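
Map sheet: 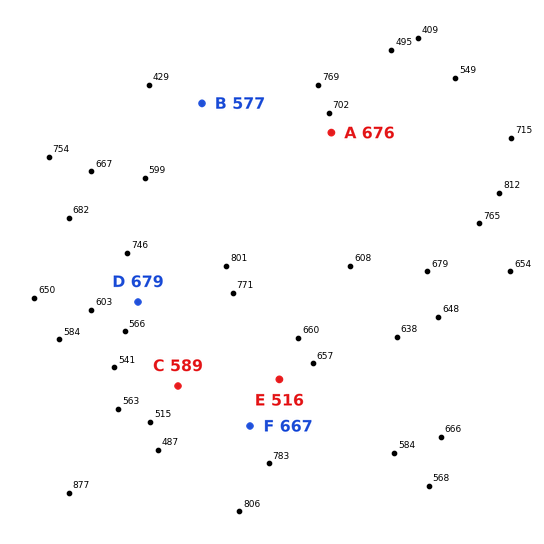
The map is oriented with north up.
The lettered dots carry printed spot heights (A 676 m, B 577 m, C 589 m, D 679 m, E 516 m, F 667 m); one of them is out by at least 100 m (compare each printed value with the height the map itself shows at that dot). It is E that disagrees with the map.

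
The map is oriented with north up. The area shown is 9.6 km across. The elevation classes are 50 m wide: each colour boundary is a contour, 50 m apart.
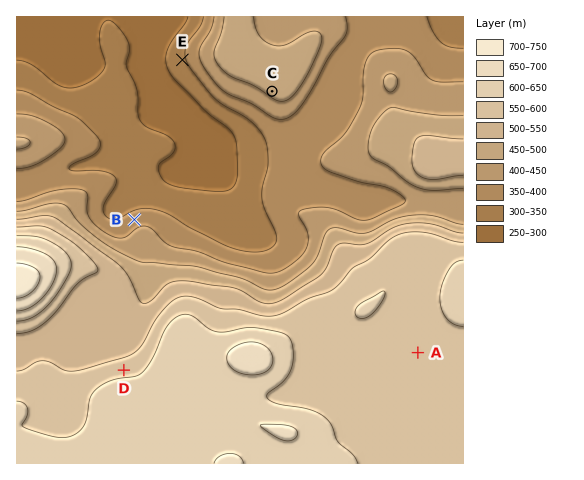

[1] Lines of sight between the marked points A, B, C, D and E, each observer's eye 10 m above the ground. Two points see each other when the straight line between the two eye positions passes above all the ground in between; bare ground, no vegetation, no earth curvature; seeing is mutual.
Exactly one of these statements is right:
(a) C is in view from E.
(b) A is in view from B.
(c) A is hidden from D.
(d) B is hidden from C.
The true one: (c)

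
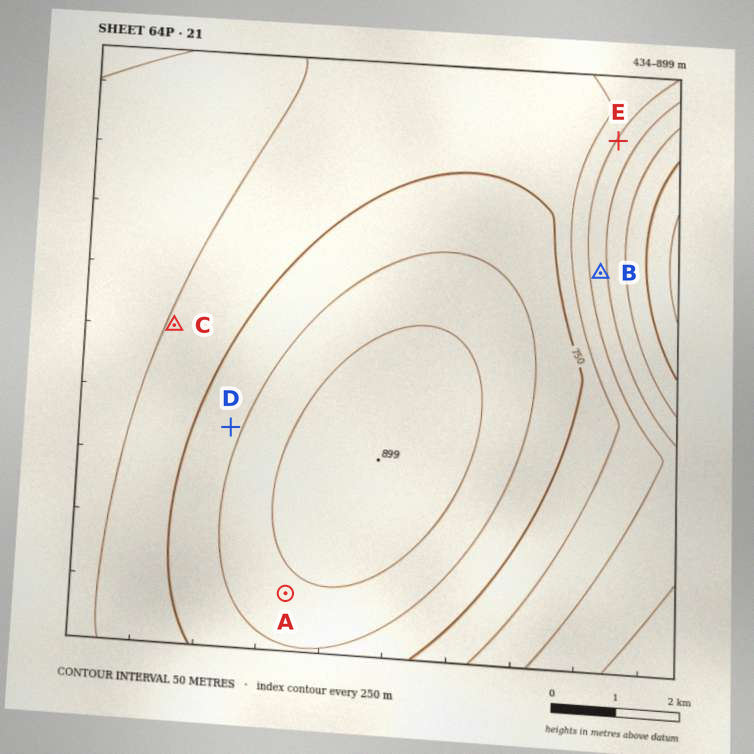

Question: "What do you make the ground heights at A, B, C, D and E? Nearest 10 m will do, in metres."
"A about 840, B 620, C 700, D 790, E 650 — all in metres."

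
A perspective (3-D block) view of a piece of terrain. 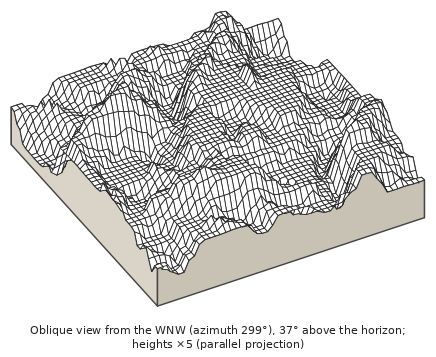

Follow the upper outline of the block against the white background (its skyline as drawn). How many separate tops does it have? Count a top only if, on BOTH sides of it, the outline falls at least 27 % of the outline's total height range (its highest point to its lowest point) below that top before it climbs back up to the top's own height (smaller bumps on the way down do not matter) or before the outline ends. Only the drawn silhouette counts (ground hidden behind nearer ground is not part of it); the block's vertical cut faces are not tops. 1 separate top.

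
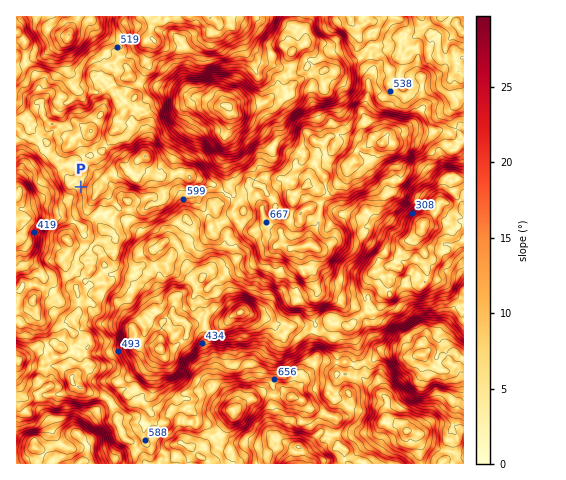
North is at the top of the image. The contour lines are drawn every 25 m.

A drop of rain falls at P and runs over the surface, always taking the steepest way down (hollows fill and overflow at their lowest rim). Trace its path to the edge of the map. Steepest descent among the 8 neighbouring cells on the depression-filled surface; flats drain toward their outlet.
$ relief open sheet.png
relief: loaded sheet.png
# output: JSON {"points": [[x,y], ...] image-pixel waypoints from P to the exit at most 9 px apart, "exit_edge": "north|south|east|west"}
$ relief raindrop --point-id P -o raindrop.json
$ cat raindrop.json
{"points": [[81, 187], [74, 192], [67, 199], [57, 197], [48, 197], [39, 200], [29, 200], [20, 199], [17, 197]], "exit_edge": "west"}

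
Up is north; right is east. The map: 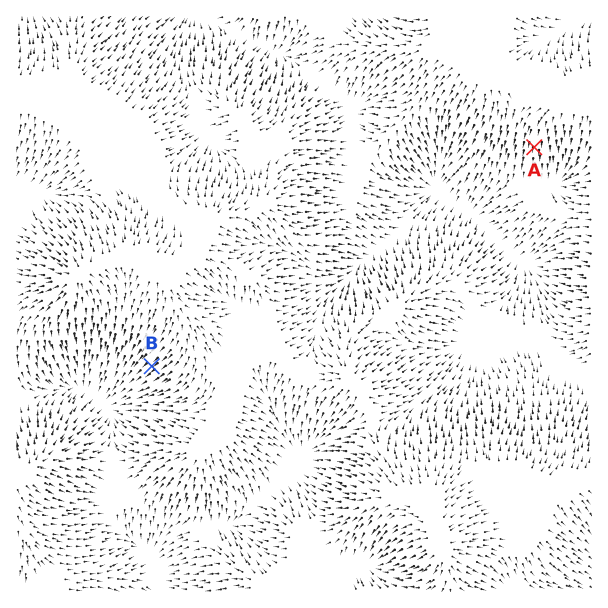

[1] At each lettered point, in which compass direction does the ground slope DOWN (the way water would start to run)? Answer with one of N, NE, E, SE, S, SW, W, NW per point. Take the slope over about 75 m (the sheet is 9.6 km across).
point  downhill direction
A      S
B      SW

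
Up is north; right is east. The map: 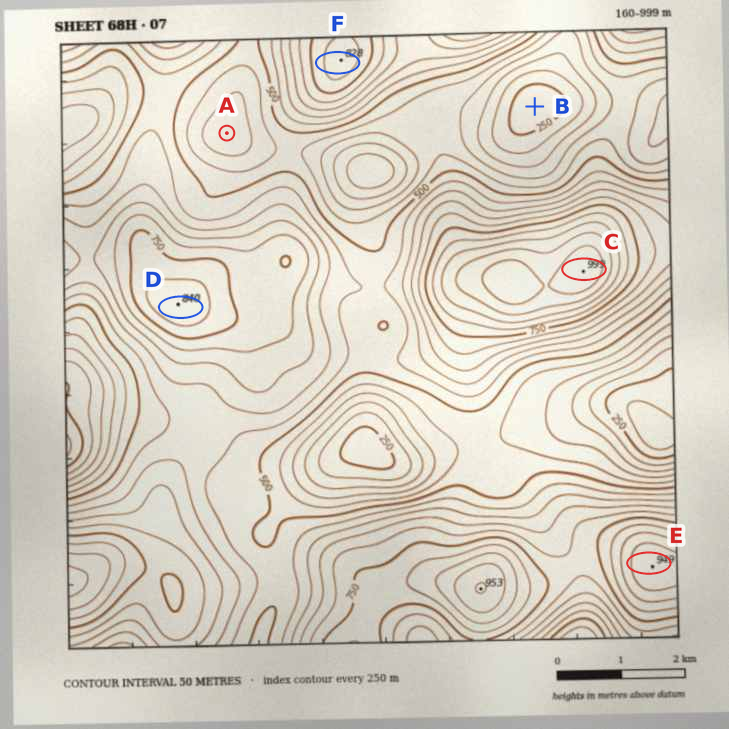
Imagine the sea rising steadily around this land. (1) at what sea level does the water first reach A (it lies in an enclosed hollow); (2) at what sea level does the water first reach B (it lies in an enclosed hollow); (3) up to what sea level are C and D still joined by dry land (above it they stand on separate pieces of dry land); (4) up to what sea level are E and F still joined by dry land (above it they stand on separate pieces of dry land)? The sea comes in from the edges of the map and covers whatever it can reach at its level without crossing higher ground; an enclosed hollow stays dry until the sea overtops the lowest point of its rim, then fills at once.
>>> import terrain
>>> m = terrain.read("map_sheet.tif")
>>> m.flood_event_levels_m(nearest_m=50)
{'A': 450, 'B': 400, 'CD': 550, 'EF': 500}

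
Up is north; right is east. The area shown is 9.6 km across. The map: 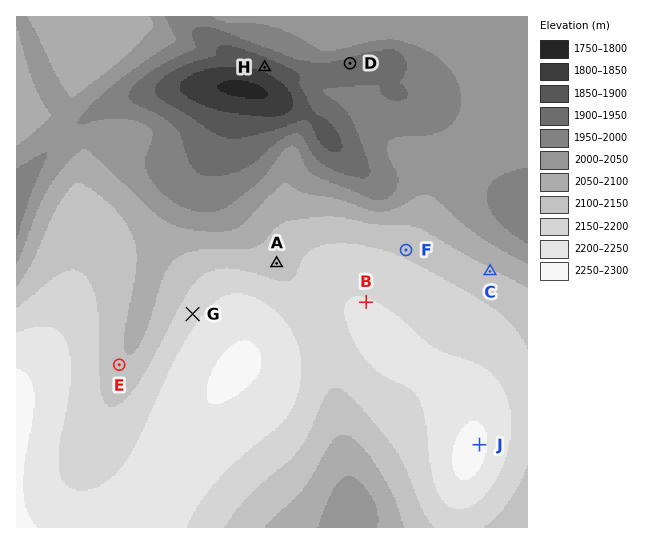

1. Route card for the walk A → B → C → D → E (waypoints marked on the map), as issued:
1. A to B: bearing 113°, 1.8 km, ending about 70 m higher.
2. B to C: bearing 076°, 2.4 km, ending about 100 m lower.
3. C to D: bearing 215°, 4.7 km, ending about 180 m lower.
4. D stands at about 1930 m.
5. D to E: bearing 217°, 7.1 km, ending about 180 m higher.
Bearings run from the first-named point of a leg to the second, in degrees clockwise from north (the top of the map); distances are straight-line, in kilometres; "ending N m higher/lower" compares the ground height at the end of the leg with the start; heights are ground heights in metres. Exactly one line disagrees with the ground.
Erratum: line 3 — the bearing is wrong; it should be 326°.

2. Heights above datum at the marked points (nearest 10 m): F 2140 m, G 2180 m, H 1870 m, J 2260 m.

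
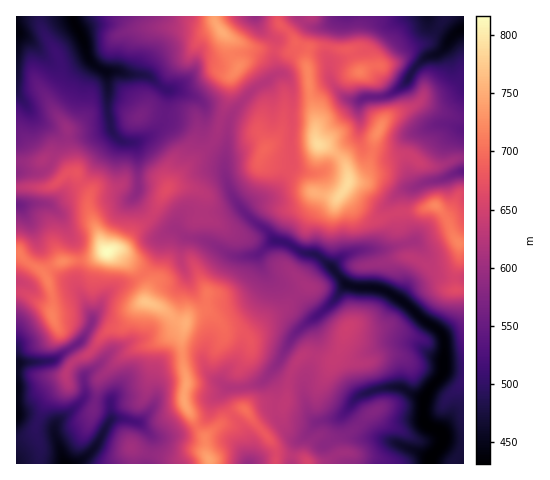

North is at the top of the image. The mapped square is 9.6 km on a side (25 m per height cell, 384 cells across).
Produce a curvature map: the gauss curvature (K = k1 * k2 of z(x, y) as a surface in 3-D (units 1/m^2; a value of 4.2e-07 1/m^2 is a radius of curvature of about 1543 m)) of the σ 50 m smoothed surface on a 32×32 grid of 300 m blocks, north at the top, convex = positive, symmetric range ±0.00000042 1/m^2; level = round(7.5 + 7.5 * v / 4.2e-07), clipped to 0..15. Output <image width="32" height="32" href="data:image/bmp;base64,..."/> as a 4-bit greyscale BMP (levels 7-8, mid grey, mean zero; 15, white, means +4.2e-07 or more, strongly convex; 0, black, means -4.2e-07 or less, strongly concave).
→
<image width="32" height="32" href="data:image/bmp;base64,Qk12AgAAAAAAAHYAAAAoAAAAIAAAACAAAAABAAQAAAAAAAACAAATCwAAEwsAABAAAAAAAAAAAAAAABEREQAiIiIAMzMzAERERABVVVUAZmZmAHd3dwCIiIgAmZmZAKqqqgC7u7sAzMzMAN3d3QDu7u4A////AIiHV2iFZZ/VmYD3aaZ5WIh4d5eMxod0dniYZ3dmunaGd5eaabWKBmd2d3h2d2aXl6R3jHKUZtWEyHd3Z3qXhZZnVzOpqI6Mh8V4eIib+Ve3p39odnd3pYdId3h2l1gmdzsJ13eHd4eIh3eIhnpk1ZZz8kiGd7Roh4l3l4d6dreWl4DwmId1d4eId6d3h4deSHjfNIh4iJd4d3hUeYd4V8SX159GeFW2d3d3e3y4bHVyVGdFZ82XZneId1c4m2h6p4toeHhld3uYeHePs3iVaa2GWZZoJaiFh3d4iUD2Z2ZyZU8A9kR3mIiHzKCC92h3ePln3P+Lh2d3kZIdh3h1h41Hh5BmCId4h5Z29JeWeJh3eHh0qHZ4iId2l4aGhndZOIWXdYiWeId4d4dnyHh2P6anlml4qKhoh3eG2ml5eKVPeJd2eSmId3aJdleqeIZ3cHl4t3hod3eHqXhkloaGmVh4dmd5l3h3d3iHb0ZkZZeId3Z3lYZ4d3eXd3qJK4uYeHeJZ4q3eHd3iHh4eEvmiHeIeIhJiGaJV3h3Z3iYsjdXaHh5eImJZ1N3eGRC9QkvZ4l3eFdqV5e/iIuIaczv6Xd4d3ZpZ3epiKZ3p3am9wZnd4iF14d4hFZnOGdYiIQ6eJh3iMl4d3bIdmZoeZdoh3d3eHd3h3dpe7XXaohmh4iI"/>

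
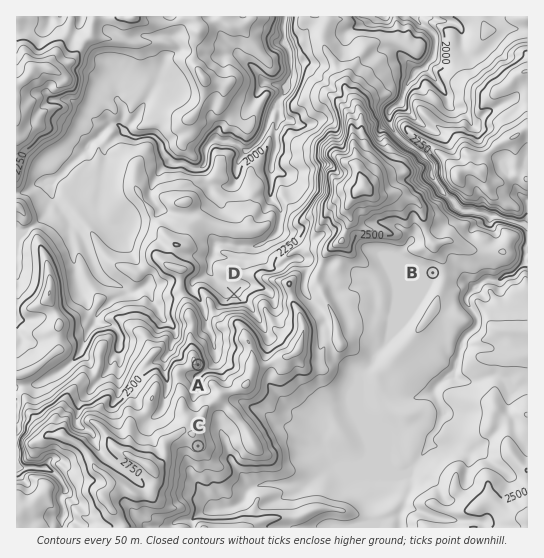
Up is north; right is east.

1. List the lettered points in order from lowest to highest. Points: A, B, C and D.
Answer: D B A C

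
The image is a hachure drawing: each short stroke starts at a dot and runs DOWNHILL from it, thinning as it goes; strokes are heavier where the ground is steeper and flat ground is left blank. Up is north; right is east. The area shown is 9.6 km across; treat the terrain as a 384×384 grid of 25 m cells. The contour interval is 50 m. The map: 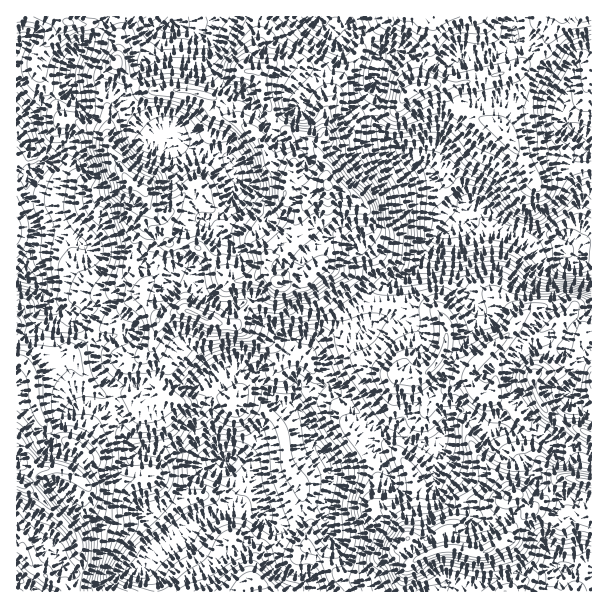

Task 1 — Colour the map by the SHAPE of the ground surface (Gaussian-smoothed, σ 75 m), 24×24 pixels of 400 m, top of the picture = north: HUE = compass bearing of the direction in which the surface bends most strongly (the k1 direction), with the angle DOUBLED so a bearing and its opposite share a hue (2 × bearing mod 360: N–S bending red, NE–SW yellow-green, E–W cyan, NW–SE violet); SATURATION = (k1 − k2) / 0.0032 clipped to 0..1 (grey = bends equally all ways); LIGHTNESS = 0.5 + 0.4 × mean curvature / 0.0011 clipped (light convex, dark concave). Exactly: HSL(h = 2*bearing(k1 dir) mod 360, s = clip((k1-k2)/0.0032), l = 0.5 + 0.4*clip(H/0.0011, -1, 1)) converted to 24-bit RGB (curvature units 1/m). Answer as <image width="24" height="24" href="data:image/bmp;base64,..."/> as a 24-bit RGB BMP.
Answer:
<image width="24" height="24" href="data:image/bmp;base64,Qk32BgAAAAAAADYAAAAoAAAAGAAAABgAAAABABgAAAAAAMAGAAATCwAAEwsAAAAAAAAAAAAAsAAgovj4+cN/FmMgFCYNQxwgjX9ia4Rca1Wd8NnwlOncdQ0YMg1Dl8LXsUB2qDSE8eazF0snSEEYJjsIf6IBy3o7MWBlw41XsvTTTx1C/f/Ak2m1JEZPJ1pCSYVanWSOk6k+Xbcnrh190mDafOffNip4jlvMwMLy/8vp5L7/zNj/4s79e9e2K6RUKA0NYnAkjR0tgilKzP/QmTaXj3zGPkC1J2U3OndinM7KkNPTfytxL5Vc2mNTQiBHUHwuMcBf0sn0plXPoaY+a1gz/czSjRF8iKvgc1fNoMI0zP/qdgook8BhYjpTaU03j2XBJrmiG5QpnoJATyVOrLJsHH4+Oy6I3e7lUtO+n5tDL1pS2jRlwEzJ2r1X0OD6MXOtnzMqzPn/MAMVjO65nYfRdC7SzcLibc63NbjCjVC/qVOcgVeQpMKZYHOuGidIutZkWSo4w91uHDJKj31NZrc71fbhbQZo/5j/zNv/k/9TTjX/9yMMx3SDLWVooaNDzmVOS0slGyIRalMlaZRtpMiKYRtYVCwvjddjNjmvot+WKSVRfTduufy9byouU9+YQFoJg2gG0SVvDHV9w9+fpFBchRterpA7ocFWcVKLdTV7MLk9P41nr76FPw9GodG5eL2kkaYqkDwoJmNBSvRlbSgYb2MyglMXSBYPwej/1hoeMpNpVV8ujU4/clOnqpC24rTJXX3dVU3R3+zoJ7O7YCJFRZLEh8uTeDhXt6p6TZFlumKfRnkQzpo+Or3B+BK2lP/sZhkK6+xxVjd6g3OpOWzHnKE7fY1F0ec2OCkMV5un1bClhBpoL4V/NsU+bTJIgGOayqiks4TLGoeMeHbctuvYPQST7v/MMhMzIBN7xvTZdD2Gp8SSRxx4u6vQvXWcxqGXq0+AFy4QRDEQWpkybWrMKUzWZ7mwdbO/nb/KbXXE+4PiIs7R7mZLBUNB7/nOwVffBoOjFYQ5aoTE02+9Zi+dRm807IJ1X2I4lSI6vF50f+CxTtOaNkwTOhASb8pfT29Ta4lchlxN2qlUHZCHgFTY84rOH3k5l10/eq1YVSjqahs+W0ovnldnr1KPduOv3YX/zfL+Znf/+GGrmSRLSpNNT7eCTKFqXISGVZpwW1OVqemrg06uJyhGw9trhHHroILlk+nBuxRbpCaGj52zZFeqhbywgshzJXc7eBAZ4UpRhBqq7InRtbjxZcttP3ZFNI9ULaNoY4u/1cSukTOrmqnFatKXQcKLYprY5r/YCRsqcbx+e6yEPDxo4bqHmGIyNEgcdUklreTHWxug1Pi+lDKc78rljqDbmDuUYcNWC1MxUZNnbF+npJ+2yL2pYTotJSoJKCQLGz+CjKV1hWBMQzJCzpQ3OaFJgNDwwfn4VChjMUTD2I2Kwm6MX5pCtD1JrJZSns6nSZqSESYbUlA1f4k3i1ktmmEuezZvRkqEUiV+d5VtoF2MPDp8z6mTrdmZQMaFQmAvMamuX2q4ky4y3ZI7o2hMjU1KsOyvQ6S4rmGQQzFlOnFbkmBCXggS5eZJKl4sL1ZHPyWCjn2jeWyloDC7wOZ10PvWNwyy0J3XPqSjHyY/zzOWlOKh4pbS0Pb51vT1kE2xomqkfiaZbVg3JA8Zlsiv8ObbjqXTI1ZxHUpWqHdFZkkjkCh2zP/YzofUIw9P1MiUhThqIQ0mXt94yOKqZemGnMOBh2dWhlaFijl+fjR5oimCfcHEVaKJ2/XWhDuXn3reSQNQwL40LiNr0frZot82JQ4PaVhGiVM0YSUrK010jfyurUMr9fumpWo2gHVOShkXJhQNOlY6cZ9hn3J6od6yh7ZxY3/CTri1Nytz7t3dT5nzzvWDpyReV2dITDQugEo7TlHfxf3uyMsGEPHT8pRVoTNmxEGi5geqfrukQGSOcr+wlMHFp76WqMZ/MBcwcCgnfKRtP+tEJQopzeJwhihk8H/lfJPtyO/7ZOW6LQYa6f7NERAjUsM82ZSFJ1SDmSPx99TkQ6axRKJfXXM8iHtFz7FZHyxCsHOe3NK6fcVgDBNU6pW3XP+eMLfCdM6FgUBf4QbP0eT58sm0VF6dPL6g2Y6PGixbHG6E4s+jt0fue0/avJ7fwKjcyZiiQ3yML4CRzstm6IR0BS4lPKlC++HQImt8bp+BdVmHJllc5dmexI1LfoHJd4iwbi109oCqCSoWeF0d0rxOLj0jVm8kN3ksxkNqzYt7Fj4wGFAk3eNWpbr3AvPj3aSAXVgfFzQRdUpASoByorZbu8iDcqSAUSZhh0RmnydBxmbFdc6l1pyzXVWXjMGPMU1snmR7yJCdxGTH"/>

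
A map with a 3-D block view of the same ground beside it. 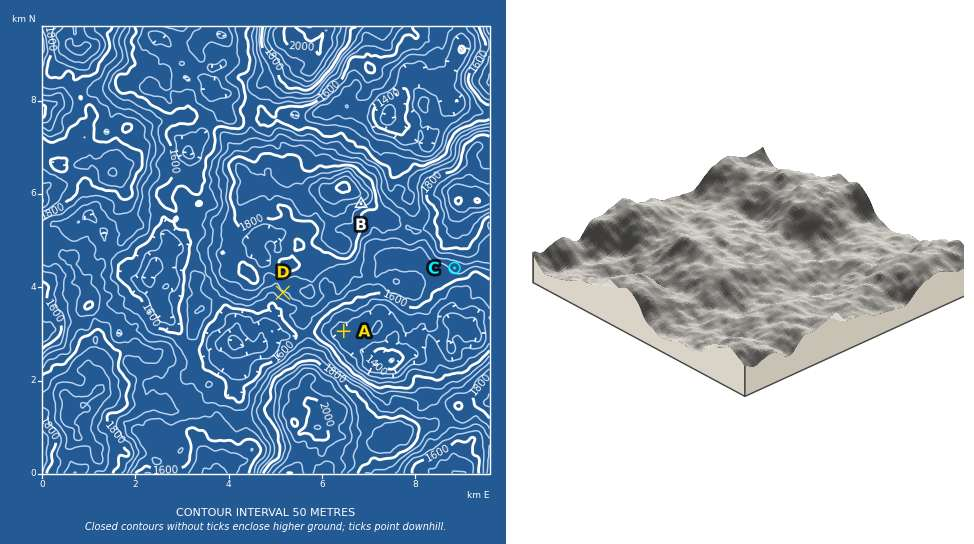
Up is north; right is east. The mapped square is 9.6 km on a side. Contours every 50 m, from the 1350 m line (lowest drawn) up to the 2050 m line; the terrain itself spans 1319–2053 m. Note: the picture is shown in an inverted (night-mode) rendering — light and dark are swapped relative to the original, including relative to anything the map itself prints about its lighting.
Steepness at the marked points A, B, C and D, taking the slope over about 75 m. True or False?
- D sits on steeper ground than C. True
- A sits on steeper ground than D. False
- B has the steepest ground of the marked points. True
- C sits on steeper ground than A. True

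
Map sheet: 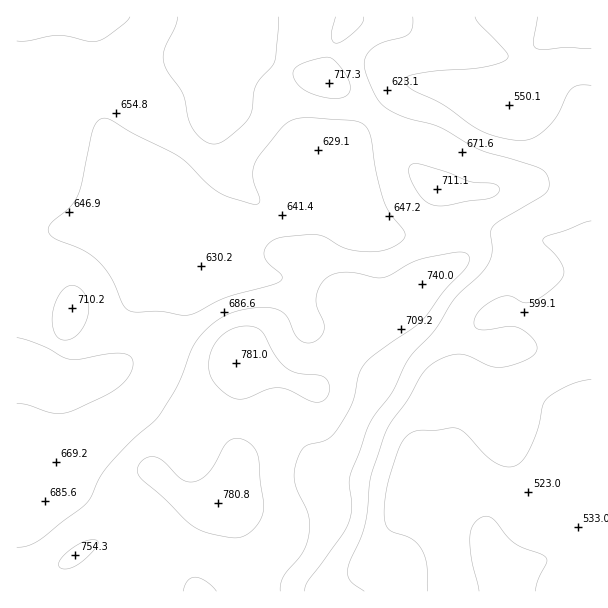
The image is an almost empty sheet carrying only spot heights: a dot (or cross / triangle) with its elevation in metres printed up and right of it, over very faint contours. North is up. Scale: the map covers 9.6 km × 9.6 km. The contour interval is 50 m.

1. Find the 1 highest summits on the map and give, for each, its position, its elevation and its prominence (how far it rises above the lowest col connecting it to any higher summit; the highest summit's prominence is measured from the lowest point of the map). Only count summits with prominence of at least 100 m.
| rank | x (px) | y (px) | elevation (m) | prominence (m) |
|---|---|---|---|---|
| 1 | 236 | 363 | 781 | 292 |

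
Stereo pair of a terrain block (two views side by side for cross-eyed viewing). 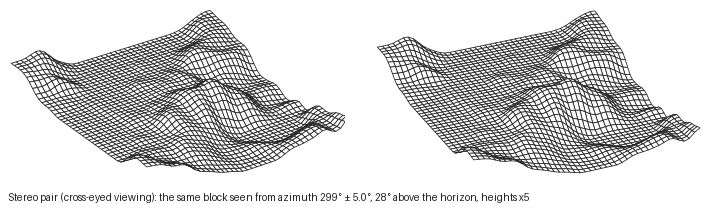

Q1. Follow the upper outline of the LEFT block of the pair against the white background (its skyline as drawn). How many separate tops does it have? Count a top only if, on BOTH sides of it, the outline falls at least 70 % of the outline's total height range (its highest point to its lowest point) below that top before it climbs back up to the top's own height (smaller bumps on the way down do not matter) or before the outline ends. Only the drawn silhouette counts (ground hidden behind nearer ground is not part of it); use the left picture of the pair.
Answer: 0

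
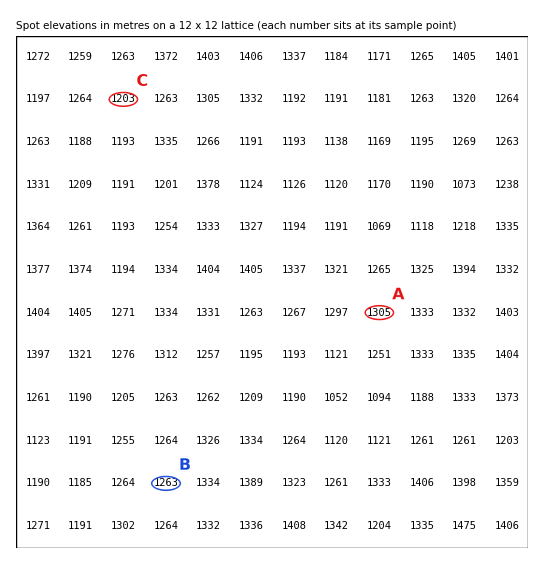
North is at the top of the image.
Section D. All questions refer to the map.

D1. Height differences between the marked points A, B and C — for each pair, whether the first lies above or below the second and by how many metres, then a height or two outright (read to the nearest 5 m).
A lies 100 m above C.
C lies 60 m below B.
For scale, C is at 1205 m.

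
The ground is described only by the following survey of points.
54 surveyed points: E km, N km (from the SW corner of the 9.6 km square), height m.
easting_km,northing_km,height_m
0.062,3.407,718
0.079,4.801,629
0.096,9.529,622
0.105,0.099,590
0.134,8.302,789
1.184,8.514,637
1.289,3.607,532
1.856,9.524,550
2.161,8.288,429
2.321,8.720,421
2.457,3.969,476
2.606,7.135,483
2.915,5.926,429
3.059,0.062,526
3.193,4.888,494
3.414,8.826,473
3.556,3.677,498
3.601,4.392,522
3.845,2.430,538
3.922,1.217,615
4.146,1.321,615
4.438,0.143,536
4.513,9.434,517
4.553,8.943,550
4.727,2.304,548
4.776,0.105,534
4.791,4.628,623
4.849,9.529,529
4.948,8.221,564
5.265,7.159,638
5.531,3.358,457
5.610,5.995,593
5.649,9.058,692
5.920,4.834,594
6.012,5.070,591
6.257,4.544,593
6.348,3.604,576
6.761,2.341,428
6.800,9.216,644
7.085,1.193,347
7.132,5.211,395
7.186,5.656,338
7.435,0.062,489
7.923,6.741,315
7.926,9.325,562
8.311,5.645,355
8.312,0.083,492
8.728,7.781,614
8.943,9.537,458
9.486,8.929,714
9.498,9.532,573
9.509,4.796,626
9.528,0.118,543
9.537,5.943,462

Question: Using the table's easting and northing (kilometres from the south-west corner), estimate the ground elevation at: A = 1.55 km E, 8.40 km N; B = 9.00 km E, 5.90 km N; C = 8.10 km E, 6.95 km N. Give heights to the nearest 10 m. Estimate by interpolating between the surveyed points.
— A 540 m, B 430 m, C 320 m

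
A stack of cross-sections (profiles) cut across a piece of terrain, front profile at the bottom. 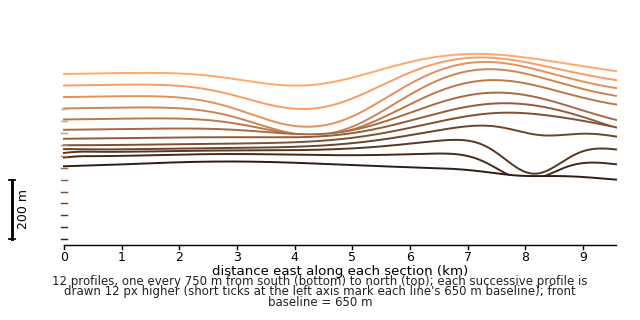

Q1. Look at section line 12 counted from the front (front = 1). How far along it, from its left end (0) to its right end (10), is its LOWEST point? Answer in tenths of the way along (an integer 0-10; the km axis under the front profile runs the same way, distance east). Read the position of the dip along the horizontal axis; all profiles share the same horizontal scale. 4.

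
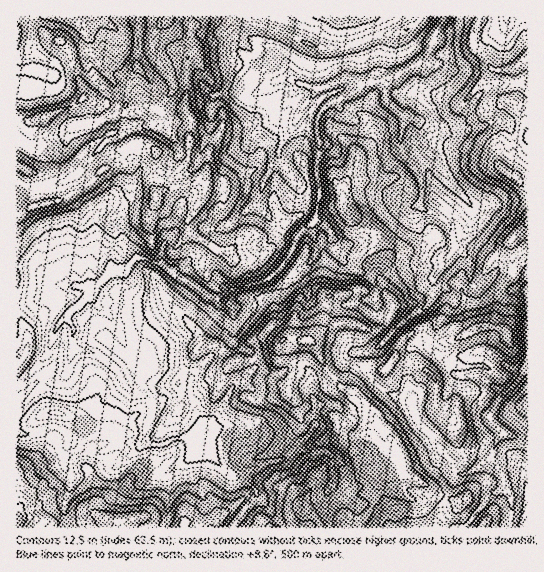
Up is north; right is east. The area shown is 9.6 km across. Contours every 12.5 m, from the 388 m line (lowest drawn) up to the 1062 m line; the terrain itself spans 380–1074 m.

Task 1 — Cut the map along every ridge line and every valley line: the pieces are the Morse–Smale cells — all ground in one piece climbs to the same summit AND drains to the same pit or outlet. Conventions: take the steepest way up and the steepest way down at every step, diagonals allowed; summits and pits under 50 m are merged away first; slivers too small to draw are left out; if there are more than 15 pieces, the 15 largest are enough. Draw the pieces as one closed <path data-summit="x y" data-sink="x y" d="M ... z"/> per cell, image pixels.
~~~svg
<path data-summit="307 341" data-sink="443 17" d="M479 16l-57 0-3 5-20 12-18 2-24 9-18 4-20 0-36-16-37-9-7-3-1-4-7 0 0 9 6 8 38 16 8 8 8 20 4 4 21 8-1 5-12 13-11 22-8 10-5 11 0 7-15 22-7 20 0 6 24 26 16 7-6 16-8 12-14 13-12 5-24 5-7 11-8 0-12-5-17-14-11-4-17-14-8 0-12-6-4 0-15 14-12 1-17 17-4 8-29 25-7 12-5 20-23 27-9 6 0 43 10 5 23-8 8 0 8 4 6 10 6 0 22 11 23-9 33 1 6 2 3 12 7 10 20-11 0-11 2-1 16 7 22 24 8 0 28-13 15-3 29-27 4-8 14 0 12-4 2-6-2-5-4-5-21 0-4-8 0-15 3-3 10-3 25-21 25-6 23-24 31-22 3-6 1-19 22-29-4-20-8-12 18-18 2-4-34-42-6-14-6-18-12-5-5 27 4 11 16 23 3 9-3 17-6 4-16-3-12 8-25 29-12 4-8 0-9-8-4-8-12-10 4-25-4-21 4-30-4-17 1-8 6-9 7-6 25-11 8-8 24-4 30-15 12-14 5-11 16 5 21-1 2-2 2-13 5-10z"/><path data-summit="155 197" data-sink="443 17" d="M230 16l-42 1 1 20 6 13-8 11-2 49 6 8 0 8-3 33-7 9-10 4-10 0-5-7 1-12-12-9-12 0-15 7-7 0-9-6-19 22-16 13-18 7-15 0-4 2-14 0 1 198 8-6 23-27 5-20 7-12 29-25 4-8 17-17 15-3 12-12 9 2 7 4 8 0 17 14 11 4 17 14 12 5 8 0 7-11 24-5 12-5 14-13 8-12 6-16-16-7-24-26 0-6 7-20 15-22 0-7 5-11 8-10 11-22 12-13 1-5-21-8-4-4-8-20-8-8-38-16-6-8z"/><path data-summit="370 437" data-sink="443 17" d="M366 352l-16 3-25 21-10 3-3 3 0 15 4 8 21 0 4 5 2 5-2 6-12 4-14 0-4 8-29 27-15 3-32 14 10 3 10 9 2 8 26 28 0 3 151 0 10-17 3-16 6-10 3-10 3-1-23-33-16-16-7-14-1-9-29-11-15-17-3-5z"/><path data-summit="347 211" data-sink="443 17" d="M387 80l-24 4-8 8-25 11-7 6-6 9-1 8 4 17-4 30 4 21-4 25 12 10 4 8 9 8 8 0 12-4 24-28 13-9 16 3 5-2 2-6 2-13-3-9-16-23-4-11 4-26-19-19z"/><path data-summit="527 222" data-sink="443 17" d="M499 120l-40 13-24-1-8-7-10-3 12 31 34 42-2 4-18 19 8 11 4 18 6 4 7 8 1 18 4 8 6 0 11-6 12 6 10-10 1-13-2-21 17-18 0-88-15-6-7-6z"/><path data-summit="155 197" data-sink="167 17" d="M187 16l-50 1 0 52-10 17-3 40-6 6-11 3-3 3 5 3-6 4 8 6 12-2 15-6 11 2 8 8-1 12 5 7 14-1 6-3 7-9 3-41-6-8 2-49 8-12-6-12z"/><path data-summit="118 522" data-sink="443 17" d="M77 441l-7 0-6 12 0 13 7 11 0 9-7 16 3 26 98-1 4-24 0-18-4-12 6-6-7-9-3-13-14-2-25 0-23 9z"/><path data-summit="394 358" data-sink="443 17" d="M431 301l-8 8-9 4-16 12-17 20-14 8-2 16 18 22 29 11 1 9 7 14 16 16 17 24 5-6 13-7 6 0 9 7 4 0 7-20 6-5-12-13 0-6 4-6-18-14-11-2-10 10 3 23-8 2-15-17-1-33-19-16-1-16 6-5 10-2 1-8 9-13-1-7z"/><path data-summit="155 197" data-sink="71 17" d="M137 16l-120 0-1 69 25 2 6 2 11-1 5-6 0-11-3-2 3 0 22-11 4-13 0-8 7 10 4 18 16 21 0 28 5 4 2 9 4-21 0-20 10-17-1-7 3-33z"/><path data-summit="517 66" data-sink="443 17" d="M434 40l-5 11-12 14-28 14-4 10 2 12 11 11 29 13 7 6 27-11 15-22 10-10 11-5 31-1-1-23-16 10-14 2-8-5-2-8-14-12 0-3-23 2z"/><path data-summit="183 522" data-sink="443 17" d="M193 445l-2 1 0 11-2 2-24 14 4 12-1 33-3 9 68 1 23-31 0-6-11-11-18-7-18-21z"/><path data-summit="17 519" data-sink="443 17" d="M57 427l-8 0-23 8-10-4 1 97 50-1-3-25 7-16 0-9-7-11 0-13 7-15-6-7z"/><path data-summit="507 337" data-sink="527 291" d="M505 287l-5 2-4 24-6 12-11 2-29 14-19 0 5 12 12 10 7 12 22 1-1-22 3-3 7 0 8 4 17 13 15 1 2-2 0-76-5-2-14 0z"/><path data-summit="507 337" data-sink="443 17" d="M457 248l-24 30-2 23 9 10 1 7-10 16 0 6 19 1 29-14 8 0 4-2 5-12 3-20 4-7-10-7-14 6-6 0-4-8-1-18z"/><path data-summit="43 117" data-sink="71 17" d="M90 39l-5 19-24 12 2 12-5 6-11 1-17-4-14 1 1 33 18 1 10-3 32-13 6-7 15 8 7 0 9 8 2 0 0-27-16-21-4-18z"/>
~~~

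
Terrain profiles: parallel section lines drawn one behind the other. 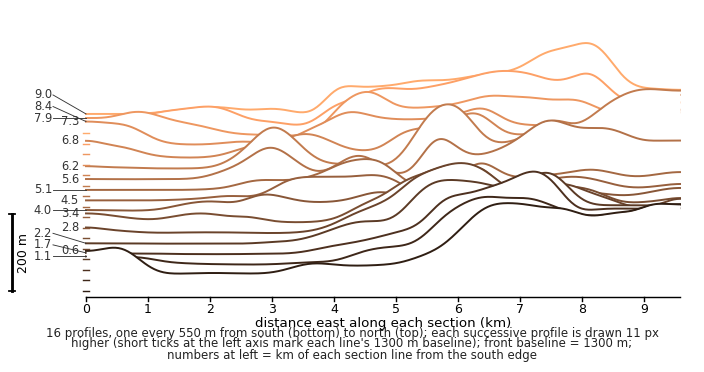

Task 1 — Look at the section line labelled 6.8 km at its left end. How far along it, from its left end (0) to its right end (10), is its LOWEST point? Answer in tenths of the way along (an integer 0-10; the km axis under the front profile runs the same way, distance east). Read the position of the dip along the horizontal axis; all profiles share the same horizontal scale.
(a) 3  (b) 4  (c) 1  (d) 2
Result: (d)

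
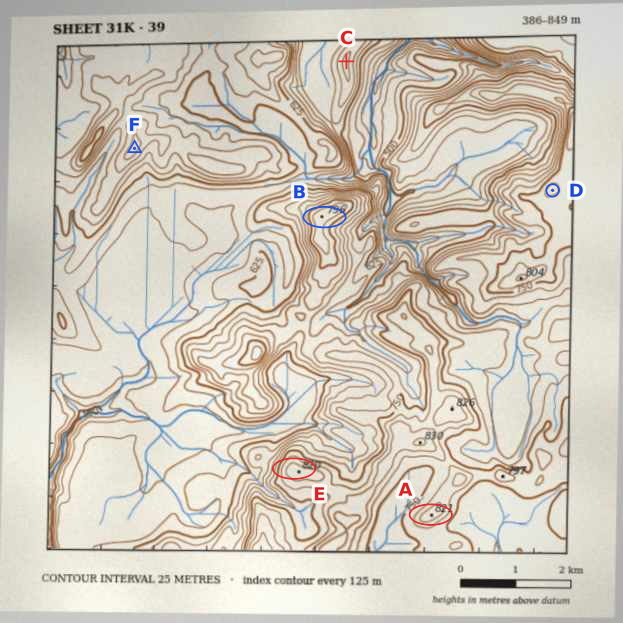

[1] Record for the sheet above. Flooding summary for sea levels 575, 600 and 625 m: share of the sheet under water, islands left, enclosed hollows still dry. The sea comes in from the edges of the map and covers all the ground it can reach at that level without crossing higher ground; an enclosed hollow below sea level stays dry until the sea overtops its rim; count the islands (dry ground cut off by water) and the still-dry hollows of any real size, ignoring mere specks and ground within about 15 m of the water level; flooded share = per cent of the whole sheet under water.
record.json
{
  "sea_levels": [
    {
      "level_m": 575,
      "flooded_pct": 22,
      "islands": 0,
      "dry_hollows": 0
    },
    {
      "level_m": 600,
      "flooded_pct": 35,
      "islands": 0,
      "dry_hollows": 0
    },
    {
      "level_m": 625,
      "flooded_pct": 44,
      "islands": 0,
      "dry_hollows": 0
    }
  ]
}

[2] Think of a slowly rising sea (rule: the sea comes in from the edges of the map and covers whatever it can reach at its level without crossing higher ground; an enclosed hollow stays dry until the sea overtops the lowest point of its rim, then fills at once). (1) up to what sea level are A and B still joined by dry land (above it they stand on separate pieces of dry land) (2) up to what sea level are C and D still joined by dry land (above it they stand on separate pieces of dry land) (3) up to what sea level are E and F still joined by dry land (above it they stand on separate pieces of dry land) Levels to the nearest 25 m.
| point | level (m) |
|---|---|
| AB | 675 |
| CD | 525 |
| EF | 600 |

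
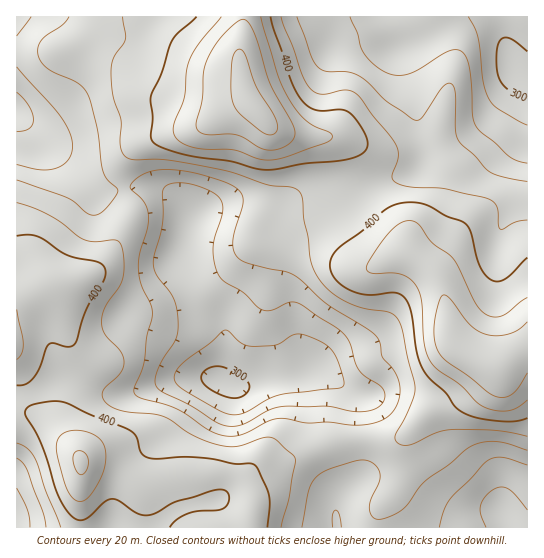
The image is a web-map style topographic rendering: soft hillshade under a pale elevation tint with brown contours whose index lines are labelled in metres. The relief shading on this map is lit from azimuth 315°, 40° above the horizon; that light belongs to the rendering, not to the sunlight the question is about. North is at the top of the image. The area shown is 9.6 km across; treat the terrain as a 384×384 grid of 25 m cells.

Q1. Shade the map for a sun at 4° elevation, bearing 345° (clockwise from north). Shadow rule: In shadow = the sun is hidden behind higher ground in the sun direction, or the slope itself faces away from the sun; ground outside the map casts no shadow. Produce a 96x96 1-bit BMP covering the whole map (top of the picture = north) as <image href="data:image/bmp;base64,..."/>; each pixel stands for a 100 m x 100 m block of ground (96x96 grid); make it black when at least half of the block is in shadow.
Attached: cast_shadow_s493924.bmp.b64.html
<image width="96" height="96" href="data:image/bmp;base64,Qk2+BAAAAAAAAD4AAAAoAAAAYAAAAGAAAAABAAEAAAAAAIAEAAATCwAAEwsAAAIAAAAAAAAA////AAAAAAAAAAAAAAAAAAAAAAAAAAAAAAAAAAAAAAAAAAAAAAAAAAAAAAAAAAAAAAAAAAAAAAAAAAAAAAAAAAAAAAAAAAAAAAAAAAAAAAAAAAAAAAAAAAAAAAAAAAAAAAAAAAAAAAAAAAAAAAAAAAAAAAAAAAAAAAAAAAAAAB8AAAAAAAAAAAAAAD8AAAAAAAAAAAAAAH8AAAAAAAAAAAAAAP8AAAAAAAAAAAAAAf8AAAAAAAAAAAAAAf8AAAAAAAAAAAAAA/8AAAAAAAAAAAAAB/8AAAAAAAAAAAAAB/8AAAAAAAAAAAAAB/8AAAAAAAAAAAAAB/8AAAAAAAAAAAAAB/8AAAAAAAAAAAAAAf8AAAAAAAAAAAAAAP8AAAAAAAAAAAAAAB8AAAAAAAAAAAAAAAAAAAAAAAAAAAAAAAAAAAAAAAAAAAAAAAAAAAAAAAAAAAAAAAAAAAAAAAAAAAAAAAAAAAAAAAAAAAAAAAAAAAAAAAAAAAAAAAAAAAAAAAAAAAAAAAAAAAAAAAAAAAAAAAAAAAAAAAAAAAAAAAAAAAAAAAAAAAAAAAAAAAAAAAAAAAAAAAAAAAAAAAAAAAAAAAAAAAAAAAAAAAAAAAAAAAAAAAAAAAAAAAAAAAAAAAAAAAAAAAAAAAAAAAAAAAAAAAAAAAAAAAAAAOAAAAAAAAAAAAAAAfAAAAAAAAAAAAAAAeAAAAAAAAAAAAAAAAAAAAAAAAAAAAAAAAAAAAAAAAAAAAAAAAAAAAAAAAAAAAAAAAAAAAAAAAAAAAAAAAAAAAAAAAAAAAAAAAAAAAAAAAAAAAAAAAAAAAAAAAAAAAAAAAAAAAAAAAAAAAAAAAAAAAAAAAAAAAAAAAAAAAAAAAAAAAAAAAAAAAAAAAAAAAAAAAAAAAAAAAAAAAAAAAAAAAAAAAAAAAAAAAAAAAAAAAAAAAAAAAAAAAAAAAAAfgAAAAAAAAAAAAAA/wAAAAAAAAAAAAAD/4AAAAAAAAAAAAAH/8DwAAAAAAAAAAAf///4AAAAAAAAAAA////8AAAAAAAAAAD////+AAAAAAAAAAH////+AAAAAAAAAAH/////AAAAAAAAAAH/////gAAAAAAAAAD/////gAAAAAAAAAA//8/+AAAAAAAAAAAD/4P4AAAAAAAAAAAADgBAAAAAAAAAAAAAAAAAAAAAAAAAAAAAAAAAAAAAAAAAAAAAAAAAAAAAAAAAAAAAAAAAAAAAAAAAAAAAAAAAAAAAAAAAAAAAAAAAAAAAAAAAAAAAAAAAAAAAAAAAAAAAAAAAAAAAAAAAAAAAAAAAAAAAAAAAAAAAAAAAAAAAAAAAAAAAAAAAAAAAAAAAAAAAAAAAAAAAAAAAAAAAAAAAAAAAAAAAAAAAAAAAAAAAAAAAAAAAAAAAAAAAAAAAAAAAAAAAAAAAAAAAAAAAAAAAAAAAAAAAAAAAAAAAAAAAAAAAAAAAAAAAAAAAAAAAAAAAAAAAAAAAAAAAAAAAAAAAAAAAAAAAAAAAAAAAAAAAAAAAAAAAAAAAAAAAAAA="/>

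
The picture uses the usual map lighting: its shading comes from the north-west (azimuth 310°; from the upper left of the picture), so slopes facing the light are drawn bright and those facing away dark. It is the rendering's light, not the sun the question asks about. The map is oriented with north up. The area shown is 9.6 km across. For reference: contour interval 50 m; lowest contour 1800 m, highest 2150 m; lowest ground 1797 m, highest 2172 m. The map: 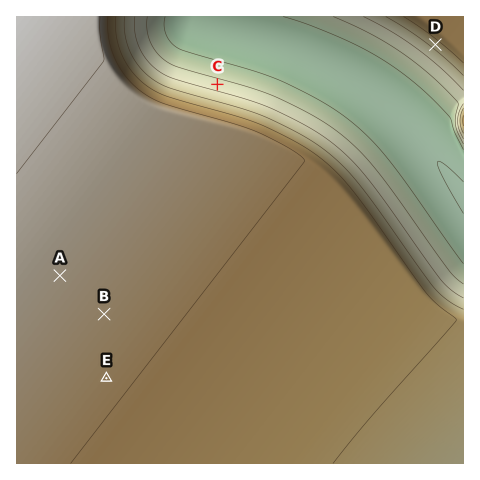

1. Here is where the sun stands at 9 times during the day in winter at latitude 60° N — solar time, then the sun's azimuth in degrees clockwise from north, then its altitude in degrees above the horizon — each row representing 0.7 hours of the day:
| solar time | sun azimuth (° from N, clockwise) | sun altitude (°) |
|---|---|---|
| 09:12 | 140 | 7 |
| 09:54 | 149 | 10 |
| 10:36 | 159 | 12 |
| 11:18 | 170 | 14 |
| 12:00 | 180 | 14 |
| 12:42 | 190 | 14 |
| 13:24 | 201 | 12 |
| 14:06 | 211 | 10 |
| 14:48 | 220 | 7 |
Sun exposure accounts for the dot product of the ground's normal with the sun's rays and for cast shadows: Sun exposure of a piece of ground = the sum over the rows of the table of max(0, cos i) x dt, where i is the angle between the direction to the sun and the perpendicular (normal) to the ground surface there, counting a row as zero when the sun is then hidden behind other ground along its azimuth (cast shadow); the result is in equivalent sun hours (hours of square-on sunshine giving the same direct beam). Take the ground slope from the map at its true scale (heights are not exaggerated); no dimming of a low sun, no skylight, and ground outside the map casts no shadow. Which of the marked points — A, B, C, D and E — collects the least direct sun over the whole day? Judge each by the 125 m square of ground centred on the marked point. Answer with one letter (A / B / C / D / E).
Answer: C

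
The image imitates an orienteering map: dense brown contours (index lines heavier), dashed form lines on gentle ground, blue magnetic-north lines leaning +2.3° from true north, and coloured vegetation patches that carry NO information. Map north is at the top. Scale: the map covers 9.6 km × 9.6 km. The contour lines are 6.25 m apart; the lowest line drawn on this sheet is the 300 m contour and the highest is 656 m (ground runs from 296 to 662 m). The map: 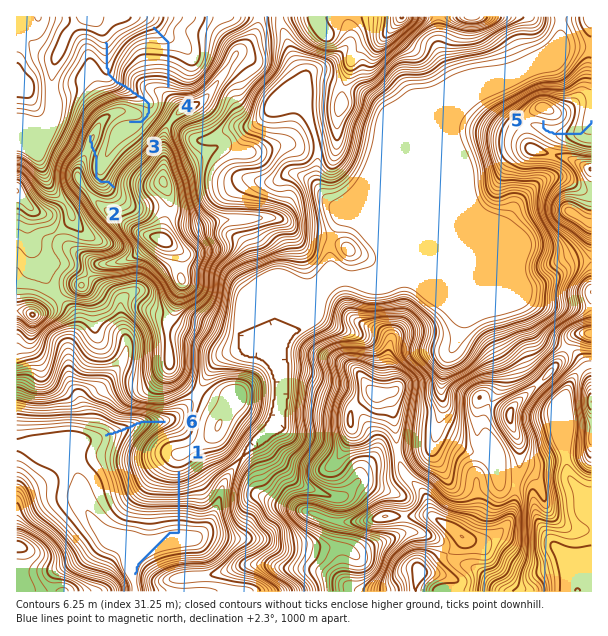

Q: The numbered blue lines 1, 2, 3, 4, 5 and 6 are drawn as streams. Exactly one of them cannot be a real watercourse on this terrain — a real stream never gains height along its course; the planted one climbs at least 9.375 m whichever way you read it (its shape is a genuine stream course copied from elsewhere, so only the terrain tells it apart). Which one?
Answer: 2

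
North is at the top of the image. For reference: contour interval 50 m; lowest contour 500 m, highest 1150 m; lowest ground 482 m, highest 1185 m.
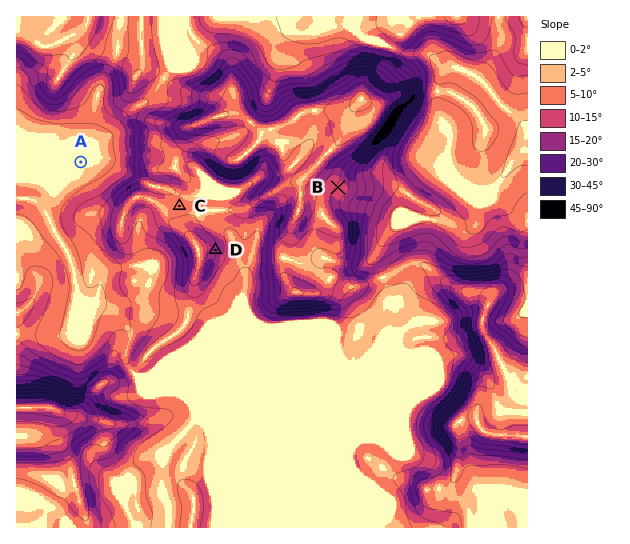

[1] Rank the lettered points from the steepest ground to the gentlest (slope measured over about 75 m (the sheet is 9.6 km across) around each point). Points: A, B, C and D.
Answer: D B C A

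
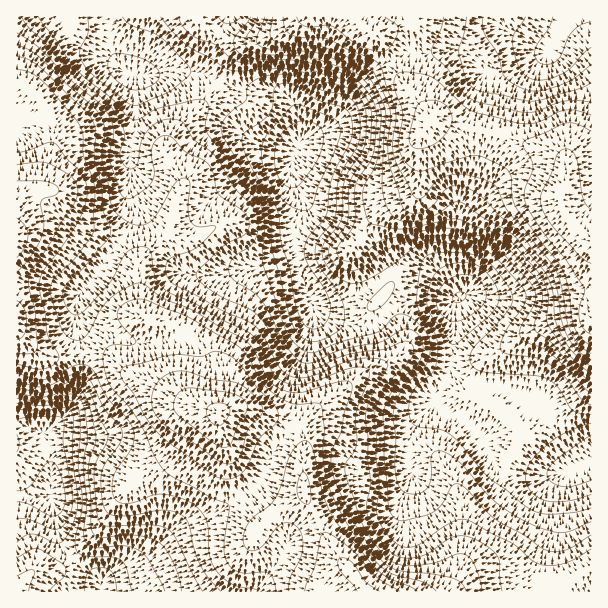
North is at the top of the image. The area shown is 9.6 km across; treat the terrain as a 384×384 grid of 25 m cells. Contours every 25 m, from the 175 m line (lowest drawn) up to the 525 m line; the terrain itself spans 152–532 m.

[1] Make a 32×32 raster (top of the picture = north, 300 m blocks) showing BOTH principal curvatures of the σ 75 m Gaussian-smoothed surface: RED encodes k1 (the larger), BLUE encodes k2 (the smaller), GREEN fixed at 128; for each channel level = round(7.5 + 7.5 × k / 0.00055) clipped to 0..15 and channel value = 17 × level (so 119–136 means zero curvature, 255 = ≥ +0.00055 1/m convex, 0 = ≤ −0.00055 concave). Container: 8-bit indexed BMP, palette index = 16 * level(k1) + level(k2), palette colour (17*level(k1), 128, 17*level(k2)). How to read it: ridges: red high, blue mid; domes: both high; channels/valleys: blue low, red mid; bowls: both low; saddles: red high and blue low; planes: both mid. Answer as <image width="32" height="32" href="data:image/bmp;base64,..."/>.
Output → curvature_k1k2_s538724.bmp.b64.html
<image width="32" height="32" href="data:image/bmp;base64,Qk02CAAAAAAAADYEAAAoAAAAIAAAACAAAAABAAgAAAAAAAAEAAATCwAAEwsAAAABAAAAAAAAAIAAABGAAAAigAAAM4AAAESAAABVgAAAZoAAAHeAAACIgAAAmYAAAKqAAAC7gAAAzIAAAN2AAADugAAA/4AAAACAEQARgBEAIoARADOAEQBEgBEAVYARAGaAEQB3gBEAiIARAJmAEQCqgBEAu4ARAMyAEQDdgBEA7oARAP+AEQAAgCIAEYAiACKAIgAzgCIARIAiAFWAIgBmgCIAd4AiAIiAIgCZgCIAqoAiALuAIgDMgCIA3YAiAO6AIgD/gCIAAIAzABGAMwAigDMAM4AzAESAMwBVgDMAZoAzAHeAMwCIgDMAmYAzAKqAMwC7gDMAzIAzAN2AMwDugDMA/4AzAACARAARgEQAIoBEADOARABEgEQAVYBEAGaARAB3gEQAiIBEAJmARACqgEQAu4BEAMyARADdgEQA7oBEAP+ARAAAgFUAEYBVACKAVQAzgFUARIBVAFWAVQBmgFUAd4BVAIiAVQCZgFUAqoBVALuAVQDMgFUA3YBVAO6AVQD/gFUAAIBmABGAZgAigGYAM4BmAESAZgBVgGYAZoBmAHeAZgCIgGYAmYBmAKqAZgC7gGYAzIBmAN2AZgDugGYA/4BmAACAdwARgHcAIoB3ADOAdwBEgHcAVYB3AGaAdwB3gHcAiIB3AJmAdwCqgHcAu4B3AMyAdwDdgHcA7oB3AP+AdwAAgIgAEYCIACKAiAAzgIgARICIAFWAiABmgIgAd4CIAIiAiACZgIgAqoCIALuAiADMgIgA3YCIAO6AiAD/gIgAAICZABGAmQAigJkAM4CZAESAmQBVgJkAZoCZAHeAmQCIgJkAmYCZAKqAmQC7gJkAzICZAN2AmQDugJkA/4CZAACAqgARgKoAIoCqADOAqgBEgKoAVYCqAGaAqgB3gKoAiICqAJmAqgCqgKoAu4CqAMyAqgDdgKoA7oCqAP+AqgAAgLsAEYC7ACKAuwAzgLsARIC7AFWAuwBmgLsAd4C7AIiAuwCZgLsAqoC7ALuAuwDMgLsA3YC7AO6AuwD/gLsAAIDMABGAzAAigMwAM4DMAESAzABVgMwAZoDMAHeAzACIgMwAmYDMAKqAzAC7gMwAzIDMAN2AzADugMwA/4DMAACA3QARgN0AIoDdADOA3QBEgN0AVYDdAGaA3QB3gN0AiIDdAJmA3QCqgN0Au4DdAMyA3QDdgN0A7oDdAP+A3QAAgO4AEYDuACKA7gAzgO4ARIDuAFWA7gBmgO4Ad4DuAIiA7gCZgO4AqoDuALuA7gDMgO4A3YDuAO6A7gD/gO4AAID/ABGA/wAigP8AM4D/AESA/wBVgP8AZoD/AHeA/wCIgP8AmYD/AKqA/wC7gP8AzID/AN2A/wDugP8A/4D/ALeXl5dSdKeHdoaVp6eElKinhbf25cXGpaendnaHlqenyMnGs2OClXZ2hqi5uaeTdZa4+fdiUpOkpqeXl6a2xtemuKHz14V0dXWXl5i5qYVkluf3lVFCZJe5qaeol3Vkl8eWgOT3p4aFhIWGhqi4hmTF9rVzYmR1hqaWh4eHloWFlWNAcvfpuJZ1dZWUlai2l+bGlYNjhYZ2pqeGdnaFl4eUZFBi+Nq5ppaWl5WSdJXI+JaDt5RzdYbIt3WVdWRkdpiFcKT5yaeWl5eGtrWBdNj4c3PYhWJkp9iWc7V0ZHSDl5SAtdintpaFdYbYyHKCx/dyhcZ0gpbHt3N0t6Z1dYWGc5KUs4OTpJaHmOiWdIOk5pW3uZWTpqiVdHaXuKeWdHBgUGPVhHW4ube52qamxba3p6aVdHR0hYSGh5eHlra0k8WAUMantsi5t9jq6fjlxNfXx5Z1Y2R1l5iYh3Z2lMXI7bWQtcrHpqi4loXGpXOj1vj416ZzYYOXloV1dnRilMfa9/HU2LenqJZ0lteXdGFhp+n49vjGoYO2l4Z1cnKk1ta2tKamdIOEhKfYyaiGhHGElKXU+vuhkbjXxqaCpNnXhXSDlpSVpqXH96ent4ZjUnORgHHn2bKShqbW98K2+8mWhIG3yNn599iWdIW1pmRQdKaolMOzUmN1dXWVwsf5tXVjUISnt8V0g4N0hqanclCEtJaYt6VTQUJygkFS5tWjdIVzcJW1xFJxg3R1pqeAgLXUkoS3ppRkU2WFU3P1tqiFhphyg7jGhJaWdHTEhZDB+vync5Nzg3NTZHWFptao2LeFl6eilranp8imp9ZxgsHp+fako2FjhZaEdJfYx7eotpaWtrSFhreGl8nr2pGUclLC9cX3yMXEx8W1x9jHpoaVuLilcXSGt5eFpsnJopNzYqbYptj7toOGlcfIubiGp7jby6iBg4anuJe1tpVicpWiyeqUpeeFY4aEpaeoyIaouKe2lnJxlba4uriFhGNjdYOmxdLXx6amppaFhYbHh3SlpbWlUnC5yaa3loKVZGJkdGNh1vq5mJeGh5enp7iXdZaoqbnEsLfJlpNyg6V1U2NzUmKn+cmYlrfH18a3qaiHp7fJyrWQl6jGtoWWubeTdYRRQpL0yLrGxriXhae6qJjY59enkmKFlaa3ppanhHGVhUFC1fi2uKZkhYaEhaek2ei3dHBxY2ODlJSjkYBgQJOEYsL16JinhVODlGNkdabIt4Jwc3V2dnWDdJTk1KWUlKe3tOKThJWUhbiGVFNklqaUkZWGhYZldJe31Pb5+PjGxdj56HSWhXamlpV2dYSVhXSFqJWUl4aWydiyksXX2Mmkx9e3tamXl4Z1loeFhoY="/>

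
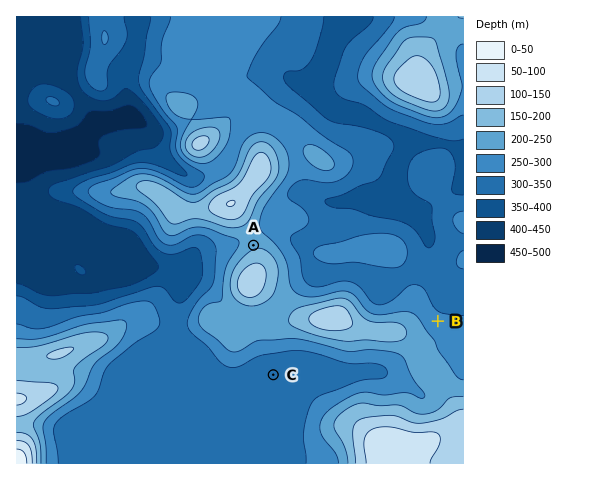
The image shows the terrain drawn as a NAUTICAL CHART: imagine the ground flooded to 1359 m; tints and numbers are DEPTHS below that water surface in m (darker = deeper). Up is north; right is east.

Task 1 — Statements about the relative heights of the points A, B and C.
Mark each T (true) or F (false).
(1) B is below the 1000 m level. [F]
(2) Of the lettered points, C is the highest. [F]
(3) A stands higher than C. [T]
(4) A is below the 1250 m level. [T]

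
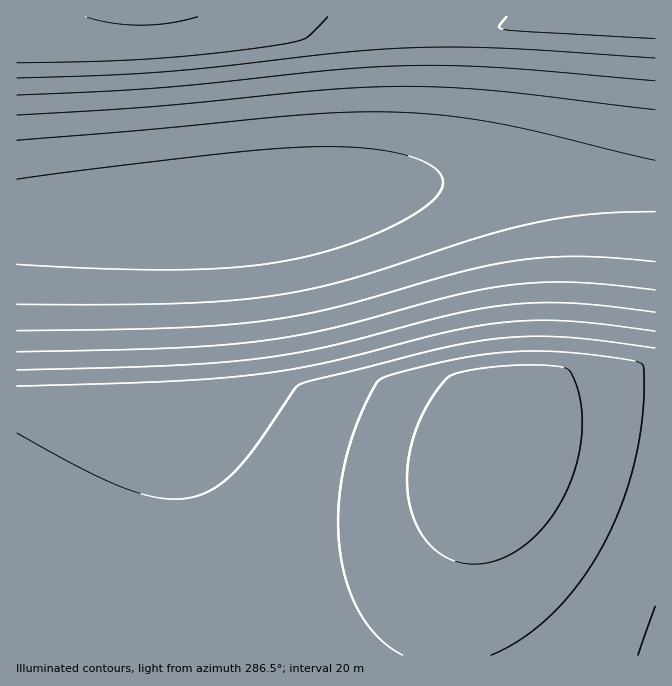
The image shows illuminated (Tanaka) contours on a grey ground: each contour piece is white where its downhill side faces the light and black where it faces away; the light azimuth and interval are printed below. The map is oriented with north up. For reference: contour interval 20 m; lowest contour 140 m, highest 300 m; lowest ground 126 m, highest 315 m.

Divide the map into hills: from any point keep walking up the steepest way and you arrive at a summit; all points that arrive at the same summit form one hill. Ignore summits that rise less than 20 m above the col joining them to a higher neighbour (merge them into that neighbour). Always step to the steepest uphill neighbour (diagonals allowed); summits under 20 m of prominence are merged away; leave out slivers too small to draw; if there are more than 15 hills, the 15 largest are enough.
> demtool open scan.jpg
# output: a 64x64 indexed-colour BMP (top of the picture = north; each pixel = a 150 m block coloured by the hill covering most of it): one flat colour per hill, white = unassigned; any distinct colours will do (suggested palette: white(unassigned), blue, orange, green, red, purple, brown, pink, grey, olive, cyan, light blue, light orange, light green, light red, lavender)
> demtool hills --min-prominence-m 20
<image width="64" height="64" href="data:image/bmp;base64,Qk12CAAAAAAAAHYAAAAoAAAAQAAAAEAAAAABAAQAAAAAAAAIAAATCwAAEwsAABAAAAAAAAAA////ALR3HwAOf/8ALKAsACgn1gC9Z5QAS1aMAMJ34wB/f38AIr28AM++FwDox64AeLv/AIrfmACWmP8A1bDFABEREREREREREREREREREREREREREREREREREREREREREREREREREREREREREREREREREREREREREREREREREREREREREREREREREREREREREREREREREREREREREREREREREREREREREREREREREREREREREREREREREREREREREREREREREREREREREREREREREREREREREREREREREREREREREREREREREREREREREREREREREREREREREREREREREREREREREREREREREREREREREREREREREREREREREREREREREREREREREREREREREREREREREREREREREREREREREREREREREREREREREREREREREREREREREREREREREREREREREREREREREREREREREREREREREREREREREREREREREREREREREREREREREREREREREREREREREREREREREREREREREREREREREREREREREREREREREREREREREREREREREREREREREREREREREREREREREREREREREREREREREREREREREREREREREREREREREREREREREREREREREREREREREREREREREREREREREREREREREREREREREREREREREREREREREREREREREREREREREREREREREREREREREREREREREREREREREREREREREREREREREREREREREREREREREREREREREREREREREREREREREREREREREREREREREREREREREREREREREREREREREREREREREREREREREREREREREREREREREREREREREREREREREREREREREREREREREREREREREREREREREREREREREREREREREREREREREREREREREREREREREREREREREREREREREREREREREREREREREREREREREREREREREREREREREREREREREREREREREREREREREREREREREREREREREREREREREREREREREREREREREREREREREREREREREREREREREREREREREREREREREREREREREREREREREREREREREREREREREREREREREREREREREREREREREREREREREREREREREREREREREREREREREREREREREREREREREREREREREREREREREREREREREREREREREREREREREREREREREREREREREREREREREREREREREREREREREREREREREREREREREREREREREREREREREREREREREREREREREREREREREREREREREREREREREREREREREREREREREREREREREREREREREREREREREREREREREREREREREREREREREREREREREREREREREREREREREREREREREREREREREREREREREREREREREREREREREREREREREREREREREREREREREREREREREREREREREREREREREREREREREREREREREREREREREREREREREREREREREREREREREREREREREREREREREREREREREREREREREREREREREREREREREREREREREREREREREREREREREREREREREREREREREREREREREREREREREREREREREREREREREREREREREREREREREREREREREREREREREREREREREREREREREREREREREREREREREREREREREREREREREREREREREREREREREREREREREREREREREREREREREREREREREREREREREREREREREREREREREREREREREREREREREREREREREREREREREREREREREREiIiIiIiIiIiIhERERERERERERERERERERERERERERESIiIiIiIiIiIiIiIiIiIRERERERERERERERERERERERIiIiIiIiIiIiIiIiIiIiIiIhEREREREREREREREREREiIiIiIiIiIiIiIiIiIiIiIiIjMzMRERERERERERMzMyIiIiIiIiIiIiIiIiIiIiIiIiIzMzMzMzMzMzMzMzMzIiIiIiIiIiIiIiIiIiIiIiIiIjMzMzMzMzMzMzMzMzMiIiIiIiIiIiIiIiIiIiIiIiIiMzMzMzMzMzMzMzMzMyIiIiIiIiIiIiIiIiIiIiIiIiIjMzMzMzMzMzMzMzMzIiIiIiIiIiIiIiIiIiIiIiIiIiMzMzMzMzMzMzMzMzMiIiIiIiIiIiIiIiIiIiIiIiIiIzMzMzMzMzMzMzMzMyIiIiIiIiIiIiIiIiIiIiIiIiIjMzMzMzMzMzMzMzMzIiIiIiIiIiIiIiIiIiIiIiIiIiMzMzMzMzMzMzMzMzMiIiIiIiIiIiIiIiIiIiIiIiIiIzMzMzMzMzMzMzMzMyIiIiIiIiIiIiIiIiIiIiIiIiIjMzMzMzMzMzMzMzMzIiIiIiIiIiIiIiIiIiIiIiIiIiMzMzMzMzMzMzMzMzMiIiIiIiIiIiIiIiIiIiIiIiIiIzMzMzMzMzMzMzMzMyIiIiIiIiIiIiIiIiIiIiIiIiIjMzMzMzMzMzMzMzMzIiIiIiIiIiIiIiIiIiIiIiIiIiMzMzMzMzMzMzMzMzMiIiIiIiIiIiIiIiIiIiIiIiIiIzMzMzMzMzMzMzMzMyIiIiIiIiIiIiIiIiIiIiIiIiIjMzMzMzMzMzMzMzMz"/>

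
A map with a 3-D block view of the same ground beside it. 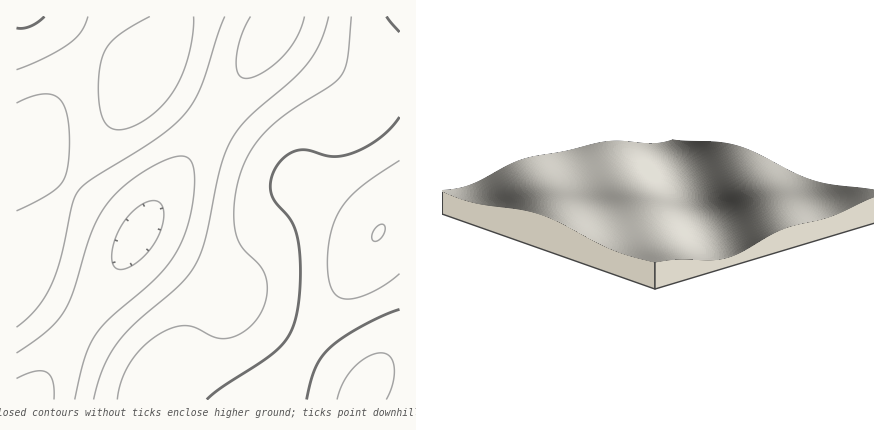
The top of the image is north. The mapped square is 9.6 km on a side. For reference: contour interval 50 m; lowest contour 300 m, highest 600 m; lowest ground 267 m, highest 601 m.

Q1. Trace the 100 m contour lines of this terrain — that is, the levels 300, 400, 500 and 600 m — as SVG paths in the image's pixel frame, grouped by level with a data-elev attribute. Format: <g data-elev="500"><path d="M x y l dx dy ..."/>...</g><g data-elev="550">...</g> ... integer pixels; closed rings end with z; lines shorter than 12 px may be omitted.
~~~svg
<g data-elev="300"><path d="M16 378l18-7 8 0 4 1 4 4 3 6 1 18"/><path d="M120 270l-6-4-2-10 2-14 6-14 9-12 11-10 10-5 8 1 5 6 1 8-2 12-6 12-8 11-8 9-10 7z"/></g><g data-elev="400"><path d="M16 327l21-19 15-24 8-24 12-54 5-14 14-12 70-44 24-22 9-12 7-16 24-70"/><path d="M16 103l13-5 11-4 10 0 8 3 5 7 3 8 4 30-3 26-6 16-14 12-31 15"/><path d="M329 16l-9 26-13 22-16 16-41 36-17 20-6 14-6 14-15 72-10 28-16 20-44 38-18 20-15 26-9 32"/></g><g data-elev="500"><path d="M307 400l8-32 6-10 8-10 13-10 18-11 22-11 18-7"/><path d="M400 117l-9 11-11 9-12 9-14 6-12 4-10 1-24-7-8 0-12 5-10 10-7 15 0 14 5 8 17 22 4 10 2 16 1 38-5 34-7 16-12 12-16 12-40 26-13 12"/><path d="M16 28l8 0 6-2 14-10"/><path d="M387 16l13 16"/></g><g data-elev="600"><path d="M373 240l5 1 4-5 3-6-1-5-4 0-6 5-2 6z"/></g>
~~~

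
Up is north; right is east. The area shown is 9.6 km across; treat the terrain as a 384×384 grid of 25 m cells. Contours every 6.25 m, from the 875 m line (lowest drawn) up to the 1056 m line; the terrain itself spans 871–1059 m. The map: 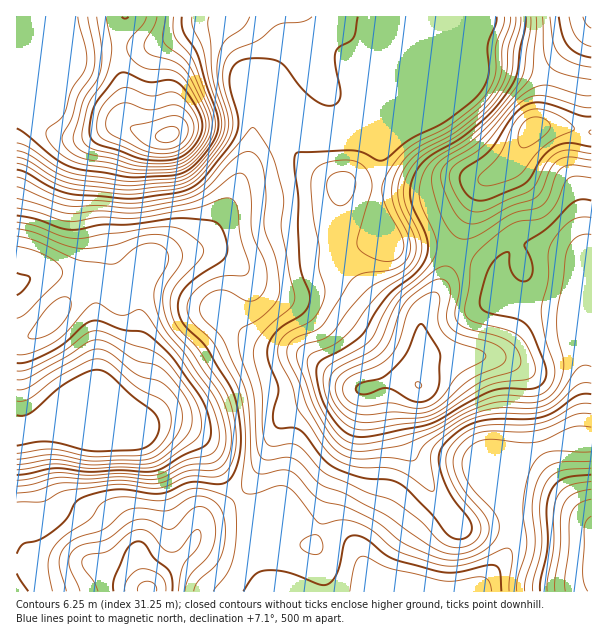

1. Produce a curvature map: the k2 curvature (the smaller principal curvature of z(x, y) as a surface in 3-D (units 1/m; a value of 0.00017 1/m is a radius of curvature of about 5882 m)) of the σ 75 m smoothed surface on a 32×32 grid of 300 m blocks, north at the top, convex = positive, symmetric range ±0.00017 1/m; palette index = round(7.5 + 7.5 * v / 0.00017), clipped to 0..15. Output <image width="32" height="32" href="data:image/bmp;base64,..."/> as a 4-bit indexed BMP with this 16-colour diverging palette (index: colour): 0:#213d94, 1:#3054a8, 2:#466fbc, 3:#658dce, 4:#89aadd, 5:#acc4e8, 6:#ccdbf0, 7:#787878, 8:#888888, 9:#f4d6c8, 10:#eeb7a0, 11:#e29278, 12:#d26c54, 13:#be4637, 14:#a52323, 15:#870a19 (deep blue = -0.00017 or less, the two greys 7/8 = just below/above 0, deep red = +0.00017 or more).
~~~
<image width="32" height="32" href="data:image/bmp;base64,Qk12AgAAAAAAAHYAAAAoAAAAIAAAACAAAAABAAQAAAAAAAACAAATCwAAEwsAABAAAAAAAAAAlD0hAKhUMAC8b0YAzo1lAN2qiQDoxKwA8NvMAHh4eACIiIgAyNb0AKC37gB4kuIAVGzSADdGvgAjI6UAGQqHAHVmZpyDRmZmZ1d1MRIWeJh1enVlRXZWd4hUI0ZTAld4dGp1pzeXRniYQ3h4uSE2d3RERYc3l0ZnZTV4aLpBJomWZnZ3SKZGZVVXd2eHIjeadod5hUqTRlV2Z2Z3YUQ3mViVWHFZUUZUdmVWdjJ2Nnc0MAAARCFHdFZ2VVMjZTMhEAEyICMiWIRGh1IBIRIgJER3d3NENGiTJoh1ZkNFUxNjR3YlRFVWcjnKZtplRqpDZTJBdjV2ZlNZyWe4ZlabQnZUNXU3h3dWVododmeHiEOYhSZ0VmZ2aXVVVnd4mIZFaJU3Yml2VWdVVWd1NVVlVliWSWJ6qGVUR3VpliI0VldGhlhTealkVVVlSJl0VmdWVDRWUmZ2RGiGZTRXZVeYVlM0ZjMzREVoh2QQJEVGhlZFZmVCNVVod3dmcDVWRFVVZnZDRCNVaId3dTF3ZmRWVWZURWYxE0d3eIQHlmh2Z1VEZ3dkQwE2d4qlCIWaiIY1N5h2ZnUAJXZppgaIqHiEIzeHdoruYAR2REMRZ3ZmZDdWVZlozrEEh1ZncQBGaKhWZTWrdYqyBIZVZ3dgA1nJdXckiIV3YAZVeFd3dzAlVCJ3M0Z1hzAVZ5hXd3dyAjIid2JVVGYxRmeGV3d3dBZ2Z3diZkI1Q2ZmZnZ3d3Qnd3l3RHiYVEaHZ3d1d3d2A0eJ"/>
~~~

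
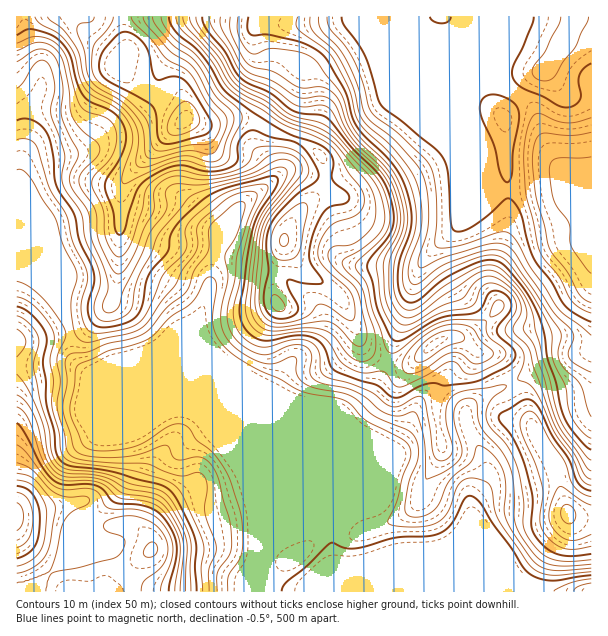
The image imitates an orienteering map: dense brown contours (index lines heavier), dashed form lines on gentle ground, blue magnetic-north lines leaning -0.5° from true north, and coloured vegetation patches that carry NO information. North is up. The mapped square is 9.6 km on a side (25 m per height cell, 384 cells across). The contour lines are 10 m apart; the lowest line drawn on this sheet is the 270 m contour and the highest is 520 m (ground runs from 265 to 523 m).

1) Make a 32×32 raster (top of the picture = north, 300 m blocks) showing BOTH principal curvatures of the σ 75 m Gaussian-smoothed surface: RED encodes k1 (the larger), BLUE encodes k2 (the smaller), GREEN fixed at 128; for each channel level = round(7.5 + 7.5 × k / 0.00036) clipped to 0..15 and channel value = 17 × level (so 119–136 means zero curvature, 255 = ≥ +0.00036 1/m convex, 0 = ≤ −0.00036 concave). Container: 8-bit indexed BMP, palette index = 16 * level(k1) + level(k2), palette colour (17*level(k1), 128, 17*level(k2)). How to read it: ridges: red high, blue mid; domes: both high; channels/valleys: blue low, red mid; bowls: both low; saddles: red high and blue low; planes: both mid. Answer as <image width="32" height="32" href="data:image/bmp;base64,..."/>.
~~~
<image width="32" height="32" href="data:image/bmp;base64,Qk02CAAAAAAAADYEAAAoAAAAIAAAACAAAAABAAgAAAAAAAAEAAATCwAAEwsAAAABAAAAAAAAAIAAABGAAAAigAAAM4AAAESAAABVgAAAZoAAAHeAAACIgAAAmYAAAKqAAAC7gAAAzIAAAN2AAADugAAA/4AAAACAEQARgBEAIoARADOAEQBEgBEAVYARAGaAEQB3gBEAiIARAJmAEQCqgBEAu4ARAMyAEQDdgBEA7oARAP+AEQAAgCIAEYAiACKAIgAzgCIARIAiAFWAIgBmgCIAd4AiAIiAIgCZgCIAqoAiALuAIgDMgCIA3YAiAO6AIgD/gCIAAIAzABGAMwAigDMAM4AzAESAMwBVgDMAZoAzAHeAMwCIgDMAmYAzAKqAMwC7gDMAzIAzAN2AMwDugDMA/4AzAACARAARgEQAIoBEADOARABEgEQAVYBEAGaARAB3gEQAiIBEAJmARACqgEQAu4BEAMyARADdgEQA7oBEAP+ARAAAgFUAEYBVACKAVQAzgFUARIBVAFWAVQBmgFUAd4BVAIiAVQCZgFUAqoBVALuAVQDMgFUA3YBVAO6AVQD/gFUAAIBmABGAZgAigGYAM4BmAESAZgBVgGYAZoBmAHeAZgCIgGYAmYBmAKqAZgC7gGYAzIBmAN2AZgDugGYA/4BmAACAdwARgHcAIoB3ADOAdwBEgHcAVYB3AGaAdwB3gHcAiIB3AJmAdwCqgHcAu4B3AMyAdwDdgHcA7oB3AP+AdwAAgIgAEYCIACKAiAAzgIgARICIAFWAiABmgIgAd4CIAIiAiACZgIgAqoCIALuAiADMgIgA3YCIAO6AiAD/gIgAAICZABGAmQAigJkAM4CZAESAmQBVgJkAZoCZAHeAmQCIgJkAmYCZAKqAmQC7gJkAzICZAN2AmQDugJkA/4CZAACAqgARgKoAIoCqADOAqgBEgKoAVYCqAGaAqgB3gKoAiICqAJmAqgCqgKoAu4CqAMyAqgDdgKoA7oCqAP+AqgAAgLsAEYC7ACKAuwAzgLsARIC7AFWAuwBmgLsAd4C7AIiAuwCZgLsAqoC7ALuAuwDMgLsA3YC7AO6AuwD/gLsAAIDMABGAzAAigMwAM4DMAESAzABVgMwAZoDMAHeAzACIgMwAmYDMAKqAzAC7gMwAzIDMAN2AzADugMwA/4DMAACA3QARgN0AIoDdADOA3QBEgN0AVYDdAGaA3QB3gN0AiIDdAJmA3QCqgN0Au4DdAMyA3QDdgN0A7oDdAP+A3QAAgO4AEYDuACKA7gAzgO4ARIDuAFWA7gBmgO4Ad4DuAIiA7gCZgO4AqoDuALuA7gDMgO4A3YDuAO6A7gD/gO4AAID/ABGA/wAigP8AM4D/AESA/wBVgP8AZoD/AHeA/wCIgP8AmYD/AKqA/wC7gP8AzID/AN2A/wDugP8A/4D/AIOEqJeHiJalxYWFdXSHloV1d4eHh3d3d4d3h4aRoJBwp6OEhpeWprj4g3OGhYWnyIV1hYV2d4eHh3d3grTIyLe6t4N3dnWHyvy0o6eXhIW3x6Wnl3V0hISGh3RxqLm6uMmXc3aWt7fp6qKDl4eFh4aGhqbIxqaXp4R1grbJqbqoyqa0lrTU6dq2gIWXhoV3d4eHhoWU17mphnKmp4eo2sfatuP4+7OFpsSSmJeFhneHd3eHd3SW2Kd1hIWGlqb2s8XFkKXHtIWDg5a5l4SHd4d3h3d3hZXWxYWVdHWnt/dw1rRAYHBylbaGhbiEhoeHh4d3h4d2U5XpyJRzhqf3+ZDXtoRzZHR0hriXhYV3d4eHh3eHhXR0hfiWkYaW2PeEcNmodHJ2d3eElqaFd3eHh4eHd4OVlqWU93OSybb551Fj16Vkc3d3d4eGhoeHh3eGhIJxY4a4poLmY3G2hve1cXW2p5eDdneHd3d3d4eHhISmx6eWtqfYg6S1lYKD1rajlqamdHNzdYeHd4eHhYKVpZSmx7i4pNbog3TJp7XVlmN1qaiDpZVzgoOGd4WTl7aSQFGVuNiywvn3tOfo6MiEZIW6uKKj5qenpHN2hKa31daUsqXH6KSQtvr51qJwk7bGxaiEg5Pq68mndIWCpbbo/fjVlfjGdXBzpJOy9+n1lXV1lYSGg7fnl5aWl4KDldj5lIXH+qeFYHKnpZX6/KWDdlSGh3dihPamZYaHc3Jz58SF19aUtKZhcJanyfm1coaGdYeHhXKW+LeFl5eUk5HW97akcpGio2NwkoWW17R1ZnV2d4eDlanpuHWFp4SEgMf7uYZ0uNjIlIKBcoOjtIZ1dneHd3N1l+i3loaEY3OAtfrXlnWGuPzGlIR1dYa3l4WGh4eEdIaW17eWpraWcmCQ1/jHprm4+aWUhHV3hreXdXd3doO3ybfJ1XJRkrKCcICA1dWnuNnakpWFhXeHt4Z1d4d1haanlqb25WN0yfn31nBg09bm6KWSlpWGh4fIhnV3h3V2hpV0ZKX356TX1oS0pNP4+td0k4WFhYd3h8eFdXaGdXWHp4ZTZLf52NjIgrb39tfFhGOFhHSHh4aHyIV1hoaWlae3c1Klxafa2Nj198ZTk+aFQnOFh3eHhqi5lIaZmIaEhMOktvamhuempbWnlGOG6LZxdXeHd4eGl5WEl6iXh3Nyt9vpp4an2ailYnOTZJXWlYKGd4d3d4eHhqiph3aFQlK2ybmYp7bJqZdhc5anybmEg4eHh4eHd4eGl7iXd5Vik/WmqLm4lraWlGGFl6e2lYOFh4eHh4eHd3d2l6iHxObmtmWltJODkWGDY3WFpJNTdXd3h4eIiIeHd3aGl4g="/>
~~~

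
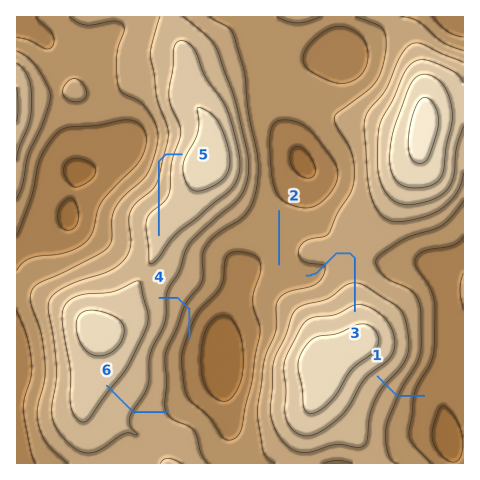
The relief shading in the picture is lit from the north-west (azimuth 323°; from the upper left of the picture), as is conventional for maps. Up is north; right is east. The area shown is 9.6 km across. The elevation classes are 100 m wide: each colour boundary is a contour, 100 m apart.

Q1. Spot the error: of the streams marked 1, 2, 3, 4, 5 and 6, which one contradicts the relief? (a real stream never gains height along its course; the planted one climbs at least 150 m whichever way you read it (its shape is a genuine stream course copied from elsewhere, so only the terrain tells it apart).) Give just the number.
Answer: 5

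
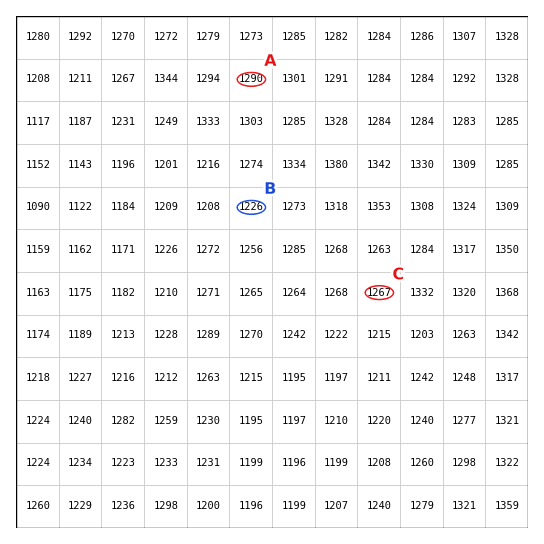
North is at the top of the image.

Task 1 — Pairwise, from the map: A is higher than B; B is lower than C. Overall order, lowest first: B C A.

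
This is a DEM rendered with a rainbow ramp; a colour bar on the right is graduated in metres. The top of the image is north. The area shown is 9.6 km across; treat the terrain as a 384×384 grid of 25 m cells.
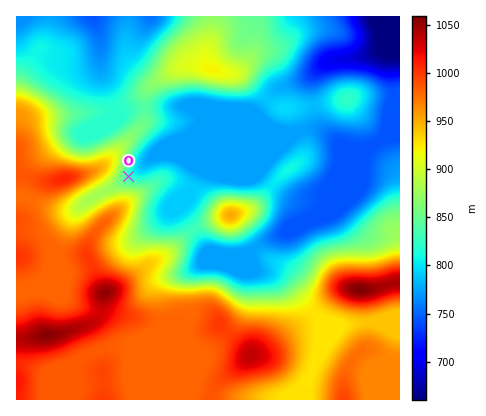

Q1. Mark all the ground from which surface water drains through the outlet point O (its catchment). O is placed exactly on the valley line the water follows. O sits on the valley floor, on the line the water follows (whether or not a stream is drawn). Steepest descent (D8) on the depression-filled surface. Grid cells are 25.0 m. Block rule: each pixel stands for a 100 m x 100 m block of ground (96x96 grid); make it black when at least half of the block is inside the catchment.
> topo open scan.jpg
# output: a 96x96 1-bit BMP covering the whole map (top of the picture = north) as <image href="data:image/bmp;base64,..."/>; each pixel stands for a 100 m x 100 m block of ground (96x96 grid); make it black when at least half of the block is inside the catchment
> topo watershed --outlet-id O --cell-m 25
<image width="96" height="96" href="data:image/bmp;base64,Qk2+BAAAAAAAAD4AAAAoAAAAYAAAAGAAAAABAAEAAAAAAIAEAAATCwAAEwsAAAIAAAAAAAAA////AAAAAAAAAAAAAAAAAAAAAAAAAAAAAAAAAAAAAAAAAAAAAAAAAAAAAAAAAAAAAAAAAAAAAAAAAAAAAAAAAAAAAAAAAAAAAAAAAAAAAAAAAAAAAAAAAAAAAAAAAAAAAAAAAAAAAAAAAAAAAAAAAAAAAAAAAAAAAAAAAAAAAAAAAAAAAAAAAAAAAAAAAAAAAAAAAAAAAAAAAAAAAAAAAAAAAAAAAAAAAAAAAAAAAAAAAAAAAAAAAAAAAADwAAAAAAAAAAAAAAD/wAAAAAAAAAAAAAD//AAAAAAAAAAAAAD//4AAAAAAAAAAAAD//+AAAAAAAAAAAAD///AAAAAAAAAAAAD///gAAAAAAAAAAAD///gAAAAAAAAAAAD///gAAAAAAAAAAAD///gAAAAAAAAAAAD///wAAAAAAAAAAAD///wAAAAAAAAAAAD///wAAAAAAAAAAAD///gAAAAAAAAAAAD///gAAAAAAAAAAAD///AAAAAAAAAAAAD///AAAAAAAAAAAAD//+AAAAAAAAAAAAD//+AAAAAAAAAAAAD//+AAAAAAAAAAAAD//8AAAAAAAAAAAAD//8AAAAAAAAAAAAD//8AAAAAAAAAAAAD//8AAAAAAAAAAAAD//8AAAAAAAAAAAAD//+AAAAAAAAAAAAD///AAAAAAAAAAAAD///AAAAAAAAAAAAD///gAAAAAAAAAAAD///wAAAAAAAAAAAD///4AAAAAAAAAAAD///8AAAAAAAAAAAD///+AAAAAAAAAAAD////AAAAAAAAAAAD////AAAAAAAAAAAD////AAAAAAAAAAAD////AAAAAAAAAAAD////AAAAAAAAAAAD////AAAAAAAAAAAD////gAAAAAAAAAADwD//wAAAAAAAAAACAAH+AAAAAAAAAAAAAAA8AAAAAAAAAAAAAAAAAAAAAAAAAAAAAAAAAAAAAAAAAAAAAAAAAAAAAAAAAAAAAAAAAAAAAAAAAAAAAAAAAAAAAAAAAAAAAAAAAAAAAAAAAAAAAAAAAAAAAAAAAAAAAAAAAAAAAAAAAAAAAAAAAAAAAAAAAAAAAAAAAAAAAAAAAAAAAAAAAAAAAAAAAAAAAAAAAAAAAAAAAAAAAAAAAAAAAAAAAAAAAAAAAAAAAAAAAAAAAAAAAAAAAAAAAAAAAAAAAAAAAAAAAAAAAAAAAAAAAAAAAAAAAAAAAAAAAAAAAAAAAAAAAAAAAAAAAAAAAAAAAAAAAAAAAAAAAAAAAAAAAAAAAAAAAAAAAAAAAAAAAAAAAAAAAAAAAAAAAAAAAAAAAAAAAAAAAAAAAAAAAAAAAAAAAAAAAAAAAAAAAAAAAAAAAAAAAAAAAAAAAAAAAAAAAAAAAAAAAAAAAAAAAAAAAAAAAAAAAAAAAAAAAAAAAAAAAAAAAAAAAAAAAAAAAAAAAAAAAAAAAAAAAAAAAAAAAAAAAAAAAAAAAAAAAAAAAAAAAAAAAAAAAAAAAAAAAAAAAAAAAAAAAAAAAAAAAAAAAAAAAAAAAAAAAAAAAAAAAAAA="/>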